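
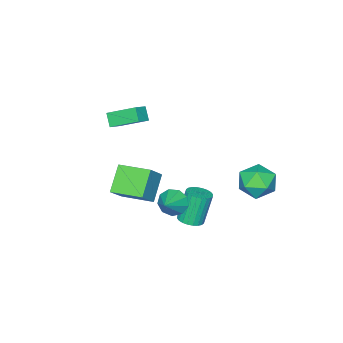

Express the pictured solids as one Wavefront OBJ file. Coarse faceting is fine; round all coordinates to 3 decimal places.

v -0.346 0.188 -4.794
v 0.187 -0.287 -4.6
v -0.441 -0.223 -2.713
v -0.974 0.252 -2.906
v 0.322 -0.034 -4.564
v -0.307 0.03 -2.677
v 0.354 0.252 -4.563
v -0.274 0.317 -2.676
v 0.28 0.529 -4.597
v -0.348 0.594 -2.71
v 0.111 0.754 -4.661
v -0.517 0.819 -2.774
v -0.128 0.893 -4.745
v -0.756 0.958 -2.858
v -0.4 0.924 -4.837
v -1.028 0.989 -2.95
v -0.663 0.844 -4.922
v -1.292 0.908 -3.035
v -0.879 0.663 -4.987
v -1.507 0.727 -3.1
v -1.013 0.41 -5.023
v -1.642 0.474 -3.136
v -1.046 0.123 -5.024
v -1.674 0.188 -3.137
v -0.972 -0.154 -4.99
v -1.6 -0.089 -3.103
v -0.803 -0.379 -4.926
v -1.431 -0.314 -3.039
v -0.564 -0.518 -4.842
v -1.192 -0.453 -2.955
v -0.292 -0.549 -4.75
v -0.92 -0.484 -2.863
v -0.028 -0.468 -4.665
v -0.657 -0.404 -2.778
v 0.989 -3.56 -4.105
v -0.226 -4.075 -2.852
v 0.42 -1.747 -3.912
v -0.795 -2.263 -2.658
v 2.095 -3.337 -2.942
v 0.88 -3.853 -1.688
v 1.526 -1.525 -2.748
v 0.311 -2.04 -1.495
v 0.371 -4.191 0.999
v 0.072 -4.709 1.697
v -0.243 -2.665 1.868
v -0.542 -3.184 2.567
v 1.222 -4.096 1.433
v 0.923 -4.615 2.132
v 0.608 -2.571 2.303
v 0.309 -3.089 3.001
v -4.755 1.934 -2.881
v -4.318 2.681 -2.067
v -2.982 1.279 -3.233
v -2.545 2.026 -2.419
v -3.216 1.106 -2.081
v -4.311 1.511 -1.863
v -2.989 2.449 -3.437
v -4.084 2.854 -3.219
v -3.226 3 -2.411
v -3.366 2.17 -1.573
v -3.934 1.79 -3.727
v -4.074 0.96 -2.889
v 2.882 1.86 -0.403
v 3.23 2.108 -1.114
v 4.038 2.32 0.323
v 2.922 2.53 -0.891
v 2.596 2.638 -0.44
v 2.403 2.382 0.029
v 2.435 1.882 0.296
v 2.676 1.372 0.236
v 3.013 1.09 -0.123
v 3.289 1.168 -0.613
v 3.375 1.57 -1.004
f 2 1 5
f 2 5 3
f 3 5 6
f 3 6 4
f 5 1 7
f 5 7 6
f 6 7 8
f 6 8 4
f 7 1 9
f 7 9 8
f 8 9 10
f 8 10 4
f 9 1 11
f 9 11 10
f 10 11 12
f 10 12 4
f 11 1 13
f 11 13 12
f 12 13 14
f 12 14 4
f 13 1 15
f 13 15 14
f 14 15 16
f 14 16 4
f 15 1 17
f 15 17 16
f 16 17 18
f 16 18 4
f 17 1 19
f 17 19 18
f 18 19 20
f 18 20 4
f 19 1 21
f 19 21 20
f 20 21 22
f 20 22 4
f 21 1 23
f 21 23 22
f 22 23 24
f 22 24 4
f 23 1 25
f 23 25 24
f 24 25 26
f 24 26 4
f 25 1 27
f 25 27 26
f 26 27 28
f 26 28 4
f 27 1 29
f 27 29 28
f 28 29 30
f 28 30 4
f 29 1 31
f 29 31 30
f 30 31 32
f 30 32 4
f 31 1 33
f 31 33 32
f 32 33 34
f 32 34 4
f 33 1 2
f 33 2 34
f 34 2 3
f 34 3 4
f 36 38 35
f 39 36 35
f 35 38 37
f 37 39 35
f 36 42 38
f 40 36 39
f 40 42 36
f 38 42 37
f 41 39 37
f 37 42 41
f 41 40 39
f 42 40 41
f 44 46 43
f 47 44 43
f 43 46 45
f 45 47 43
f 44 50 46
f 48 44 47
f 48 50 44
f 46 50 45
f 49 47 45
f 45 50 49
f 49 48 47
f 50 48 49
f 51 62 56
f 51 56 52
f 51 52 58
f 51 58 61
f 51 61 62
f 52 56 60
f 56 62 55
f 62 61 53
f 61 58 57
f 58 52 59
f 54 60 55
f 54 55 53
f 54 53 57
f 54 57 59
f 54 59 60
f 55 60 56
f 53 55 62
f 57 53 61
f 59 57 58
f 60 59 52
f 64 63 66
f 64 66 65
f 66 63 67
f 66 67 65
f 67 63 68
f 67 68 65
f 68 63 69
f 68 69 65
f 69 63 70
f 69 70 65
f 70 63 71
f 70 71 65
f 71 63 72
f 71 72 65
f 72 63 73
f 72 73 65
f 73 63 64
f 73 64 65



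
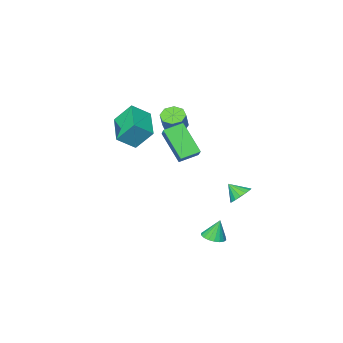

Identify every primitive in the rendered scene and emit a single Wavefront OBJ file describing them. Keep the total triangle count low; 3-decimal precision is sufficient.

v -3.481 2.738 -0.956
v -3.053 3.256 -0.669
v -3.139 2.062 -0.244
v -3.381 3.286 -0.484
v -3.736 3.169 -0.425
v -4.022 2.937 -0.509
v -4.163 2.651 -0.712
v -4.121 2.389 -0.981
v -3.908 2.22 -1.243
v -3.58 2.19 -1.429
v -3.225 2.307 -1.487
v -2.939 2.54 -1.404
v -2.798 2.825 -1.2
v -2.84 3.087 -0.932
v -2.693 -2.093 2.716
v -2.038 -2.122 2.419
v -1.532 -1.656 3.486
v -2.187 -1.627 3.784
v -2.29 -1.64 2.328
v -1.784 -1.174 3.396
v -2.778 -1.424 2.464
v -2.272 -0.958 3.532
v -3.216 -1.599 2.748
v -2.71 -1.134 3.816
v -3.348 -2.064 3.014
v -2.842 -1.598 4.081
v -3.096 -2.546 3.104
v -2.59 -2.08 4.172
v -2.608 -2.762 2.968
v -2.102 -2.296 4.036
v -2.17 -2.586 2.684
v -1.664 -2.121 3.752
v -1.461 0.118 3.776
v -0.81 1.183 4.644
v -1.578 1.491 2.178
v -0.927 2.556 3.046
v -0.433 -0.216 3.414
v 0.218 0.849 4.282
v -0.55 1.157 1.816
v 0.101 2.222 2.684
v -1.91 -5.009 1.591
v -2.561 -4.243 2.797
v -0.84 -3.227 1.038
v -1.491 -2.462 2.244
v -0.889 -5.378 2.376
v -1.54 -4.613 3.582
v 0.181 -3.597 1.823
v -0.47 -2.831 3.029
v -2.454 1.721 -4.236
v -1.846 2.071 -4.127
v -2.766 1.879 -3.004
v -2.047 2.302 -4.207
v -2.328 2.417 -4.293
v -2.634 2.395 -4.367
v -2.905 2.24 -4.416
v -3.086 1.981 -4.429
v -3.143 1.671 -4.403
v -3.063 1.371 -4.345
v -2.862 1.141 -4.264
v -2.581 1.025 -4.179
v -2.275 1.047 -4.104
v -2.004 1.203 -4.056
v -1.823 1.461 -4.043
v -1.766 1.771 -4.068
f 2 1 4
f 2 4 3
f 4 1 5
f 4 5 3
f 5 1 6
f 5 6 3
f 6 1 7
f 6 7 3
f 7 1 8
f 7 8 3
f 8 1 9
f 8 9 3
f 9 1 10
f 9 10 3
f 10 1 11
f 10 11 3
f 11 1 12
f 11 12 3
f 12 1 13
f 12 13 3
f 13 1 14
f 13 14 3
f 14 1 2
f 14 2 3
f 16 15 19
f 16 19 17
f 17 19 20
f 17 20 18
f 19 15 21
f 19 21 20
f 20 21 22
f 20 22 18
f 21 15 23
f 21 23 22
f 22 23 24
f 22 24 18
f 23 15 25
f 23 25 24
f 24 25 26
f 24 26 18
f 25 15 27
f 25 27 26
f 26 27 28
f 26 28 18
f 27 15 29
f 27 29 28
f 28 29 30
f 28 30 18
f 29 15 31
f 29 31 30
f 30 31 32
f 30 32 18
f 31 15 16
f 31 16 32
f 32 16 17
f 32 17 18
f 34 36 33
f 37 34 33
f 33 36 35
f 35 37 33
f 34 40 36
f 38 34 37
f 38 40 34
f 36 40 35
f 39 37 35
f 35 40 39
f 39 38 37
f 40 38 39
f 42 44 41
f 45 42 41
f 41 44 43
f 43 45 41
f 42 48 44
f 46 42 45
f 46 48 42
f 44 48 43
f 47 45 43
f 43 48 47
f 47 46 45
f 48 46 47
f 50 49 52
f 50 52 51
f 52 49 53
f 52 53 51
f 53 49 54
f 53 54 51
f 54 49 55
f 54 55 51
f 55 49 56
f 55 56 51
f 56 49 57
f 56 57 51
f 57 49 58
f 57 58 51
f 58 49 59
f 58 59 51
f 59 49 60
f 59 60 51
f 60 49 61
f 60 61 51
f 61 49 62
f 61 62 51
f 62 49 63
f 62 63 51
f 63 49 64
f 63 64 51
f 64 49 50
f 64 50 51



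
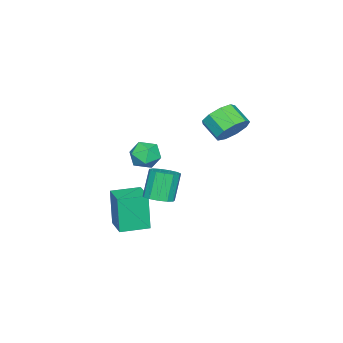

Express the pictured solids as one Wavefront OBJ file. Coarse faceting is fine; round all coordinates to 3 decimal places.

v -0.27 -2.424 -4.28
v -0.505 -2.664 -2.187
v 0.73 -1.413 -4.052
v 0.495 -1.653 -1.959
v 0.825 -3.507 -4.281
v 0.59 -3.747 -2.188
v 1.825 -2.496 -4.053
v 1.59 -2.736 -1.96
v -1.855 1.665 2.313
v -1.413 1.07 1.687
v -1.764 0.079 2.382
v -2.205 0.675 3.007
v -0.989 1.254 2.163
v -1.34 0.263 2.858
v -0.97 1.63 2.71
v -1.321 0.64 3.404
v -1.365 2.023 3.07
v -1.716 1.032 3.765
v -1.989 2.248 3.076
v -2.34 1.257 3.771
v -2.55 2.201 2.725
v -2.901 1.21 3.42
v -2.786 1.903 2.181
v -3.137 0.912 2.876
v -2.585 1.494 1.698
v -2.936 0.503 2.393
v -2.043 1.165 1.503
v -2.394 0.174 2.198
v 0.85 -0.884 -1.722
v 1.556 -0.976 -1.404
v 0.877 -1.007 0.099
v 0.17 -0.916 -0.218
v 1.486 -0.543 -1.427
v 0.807 -0.574 0.076
v 1.214 -0.218 -1.543
v 0.534 -0.249 -0.04
v 0.826 -0.105 -1.716
v 0.146 -0.136 -0.213
v 0.445 -0.239 -1.891
v -0.234 -0.27 -0.387
v 0.193 -0.578 -2.012
v -0.486 -0.61 -0.508
v 0.15 -1.014 -2.041
v -0.529 -1.046 -0.537
v 0.328 -1.409 -1.968
v -0.351 -1.441 -0.465
v 0.672 -1.638 -1.818
v -0.007 -1.669 -0.314
v 1.073 -1.627 -1.636
v 0.393 -1.658 -0.133
v 1.402 -1.38 -1.482
v 0.723 -1.412 0.021
v 0.666 -1.068 1.871
v 1.15 -0.572 1.341
v 1.25 -2.228 1.319
v 1.734 -1.732 0.789
v 1.891 -1.734 1.647
v 1.529 -1.016 1.988
v 0.871 -1.784 0.672
v 0.509 -1.066 1.013
v 1.276 -1.014 0.599
v 1.906 -0.983 1.202
v 0.494 -1.817 1.458
v 1.124 -1.786 2.061
f 2 4 1
f 5 2 1
f 1 4 3
f 3 5 1
f 2 8 4
f 6 2 5
f 6 8 2
f 4 8 3
f 7 5 3
f 3 8 7
f 7 6 5
f 8 6 7
f 10 9 13
f 10 13 11
f 11 13 14
f 11 14 12
f 13 9 15
f 13 15 14
f 14 15 16
f 14 16 12
f 15 9 17
f 15 17 16
f 16 17 18
f 16 18 12
f 17 9 19
f 17 19 18
f 18 19 20
f 18 20 12
f 19 9 21
f 19 21 20
f 20 21 22
f 20 22 12
f 21 9 23
f 21 23 22
f 22 23 24
f 22 24 12
f 23 9 25
f 23 25 24
f 24 25 26
f 24 26 12
f 25 9 27
f 25 27 26
f 26 27 28
f 26 28 12
f 27 9 10
f 27 10 28
f 28 10 11
f 28 11 12
f 30 29 33
f 30 33 31
f 31 33 34
f 31 34 32
f 33 29 35
f 33 35 34
f 34 35 36
f 34 36 32
f 35 29 37
f 35 37 36
f 36 37 38
f 36 38 32
f 37 29 39
f 37 39 38
f 38 39 40
f 38 40 32
f 39 29 41
f 39 41 40
f 40 41 42
f 40 42 32
f 41 29 43
f 41 43 42
f 42 43 44
f 42 44 32
f 43 29 45
f 43 45 44
f 44 45 46
f 44 46 32
f 45 29 47
f 45 47 46
f 46 47 48
f 46 48 32
f 47 29 49
f 47 49 48
f 48 49 50
f 48 50 32
f 49 29 51
f 49 51 50
f 50 51 52
f 50 52 32
f 51 29 30
f 51 30 52
f 52 30 31
f 52 31 32
f 53 64 58
f 53 58 54
f 53 54 60
f 53 60 63
f 53 63 64
f 54 58 62
f 58 64 57
f 64 63 55
f 63 60 59
f 60 54 61
f 56 62 57
f 56 57 55
f 56 55 59
f 56 59 61
f 56 61 62
f 57 62 58
f 55 57 64
f 59 55 63
f 61 59 60
f 62 61 54



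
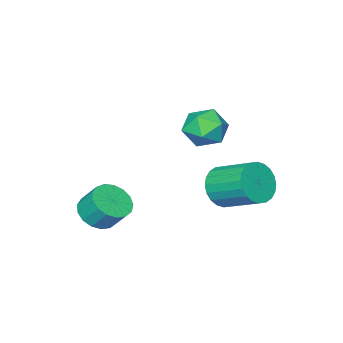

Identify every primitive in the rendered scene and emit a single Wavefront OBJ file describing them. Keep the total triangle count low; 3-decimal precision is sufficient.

v -0.613 -0.297 4.769
v -0.225 -0.773 3.928
v -2.015 0.073 3.912
v -1.627 -0.403 3.071
v -1.899 -0.961 3.907
v -1.032 -1.19 4.436
v -1.208 0.49 3.404
v -0.341 0.261 3.933
v -0.593 -0.287 3.085
v -1.02 -1.184 3.395
v -1.22 0.484 4.445
v -1.647 -0.413 4.755
v -2.447 -0.658 -0.195
v -1.686 -0.227 -0.777
v -1.972 1.508 0.133
v -2.733 1.078 0.715
v -2.015 -0.158 -1.011
v -2.301 1.577 -0.101
v -2.409 -0.165 -1.122
v -2.695 1.57 -0.212
v -2.809 -0.247 -1.091
v -3.096 1.488 -0.181
v -3.154 -0.392 -0.924
v -3.441 1.343 -0.014
v -3.392 -0.577 -0.646
v -3.678 1.158 0.264
v -3.485 -0.774 -0.299
v -3.771 0.961 0.611
v -3.421 -0.954 0.063
v -3.707 0.781 0.973
v -3.208 -1.088 0.387
v -3.494 0.647 1.297
v -2.879 -1.157 0.621
v -3.165 0.578 1.531
v -2.485 -1.15 0.732
v -2.771 0.585 1.642
v -2.084 -1.068 0.701
v -2.371 0.667 1.611
v -1.739 -0.923 0.534
v -2.026 0.812 1.444
v -1.502 -0.738 0.256
v -1.788 0.997 1.166
v -1.409 -0.541 -0.091
v -1.695 1.194 0.819
v -1.473 -0.361 -0.453
v -1.759 1.374 0.457
v 1.676 -3.733 -1.377
v 2.097 -3.02 -1.863
v 1.925 -2.255 -0.889
v 1.504 -2.967 -0.403
v 1.652 -2.98 -1.972
v 1.481 -2.215 -0.999
v 1.213 -3.113 -1.945
v 1.042 -2.347 -0.972
v 0.88 -3.387 -1.788
v 0.709 -2.622 -0.815
v 0.729 -3.741 -1.537
v 0.558 -2.976 -0.563
v 0.795 -4.093 -1.249
v 0.624 -3.327 -0.275
v 1.063 -4.362 -0.99
v 0.891 -3.597 -0.016
v 1.471 -4.487 -0.82
v 1.299 -3.722 0.154
v 1.926 -4.439 -0.777
v 1.754 -3.674 0.196
v 2.324 -4.23 -0.872
v 2.152 -3.464 0.102
v 2.573 -3.906 -1.082
v 2.401 -3.141 -0.109
v 2.617 -3.543 -1.36
v 2.445 -2.778 -0.387
v 2.445 -3.223 -1.642
v 2.273 -2.458 -0.669
f 1 12 6
f 1 6 2
f 1 2 8
f 1 8 11
f 1 11 12
f 2 6 10
f 6 12 5
f 12 11 3
f 11 8 7
f 8 2 9
f 4 10 5
f 4 5 3
f 4 3 7
f 4 7 9
f 4 9 10
f 5 10 6
f 3 5 12
f 7 3 11
f 9 7 8
f 10 9 2
f 14 13 17
f 14 17 15
f 15 17 18
f 15 18 16
f 17 13 19
f 17 19 18
f 18 19 20
f 18 20 16
f 19 13 21
f 19 21 20
f 20 21 22
f 20 22 16
f 21 13 23
f 21 23 22
f 22 23 24
f 22 24 16
f 23 13 25
f 23 25 24
f 24 25 26
f 24 26 16
f 25 13 27
f 25 27 26
f 26 27 28
f 26 28 16
f 27 13 29
f 27 29 28
f 28 29 30
f 28 30 16
f 29 13 31
f 29 31 30
f 30 31 32
f 30 32 16
f 31 13 33
f 31 33 32
f 32 33 34
f 32 34 16
f 33 13 35
f 33 35 34
f 34 35 36
f 34 36 16
f 35 13 37
f 35 37 36
f 36 37 38
f 36 38 16
f 37 13 39
f 37 39 38
f 38 39 40
f 38 40 16
f 39 13 41
f 39 41 40
f 40 41 42
f 40 42 16
f 41 13 43
f 41 43 42
f 42 43 44
f 42 44 16
f 43 13 45
f 43 45 44
f 44 45 46
f 44 46 16
f 45 13 14
f 45 14 46
f 46 14 15
f 46 15 16
f 48 47 51
f 48 51 49
f 49 51 52
f 49 52 50
f 51 47 53
f 51 53 52
f 52 53 54
f 52 54 50
f 53 47 55
f 53 55 54
f 54 55 56
f 54 56 50
f 55 47 57
f 55 57 56
f 56 57 58
f 56 58 50
f 57 47 59
f 57 59 58
f 58 59 60
f 58 60 50
f 59 47 61
f 59 61 60
f 60 61 62
f 60 62 50
f 61 47 63
f 61 63 62
f 62 63 64
f 62 64 50
f 63 47 65
f 63 65 64
f 64 65 66
f 64 66 50
f 65 47 67
f 65 67 66
f 66 67 68
f 66 68 50
f 67 47 69
f 67 69 68
f 68 69 70
f 68 70 50
f 69 47 71
f 69 71 70
f 70 71 72
f 70 72 50
f 71 47 73
f 71 73 72
f 72 73 74
f 72 74 50
f 73 47 48
f 73 48 74
f 74 48 49
f 74 49 50



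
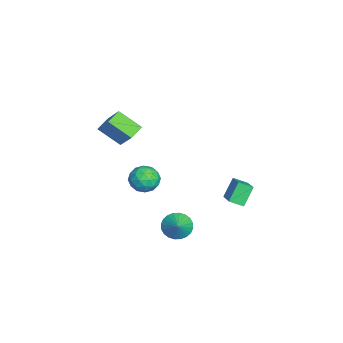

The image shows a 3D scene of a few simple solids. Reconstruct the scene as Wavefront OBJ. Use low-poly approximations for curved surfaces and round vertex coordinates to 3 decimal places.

v -2.593 -2.115 -2.262
v -1.88 -1.79 -1.831
v -2.54 -3.31 -1.449
v -1.827 -2.985 -1.018
v -2.629 -2.608 -0.903
v -2.662 -1.869 -1.405
v -1.758 -3.231 -1.875
v -1.791 -2.492 -2.377
v -1.364 -2.48 -1.592
v -1.903 -2.095 -0.991
v -2.517 -3.005 -2.289
v -3.056 -2.62 -1.688
v -2.241 -1.847 -2.117
v -2.179 -3.253 -1.163
v -2.65 -3.031 -1.095
v -2.231 -2.84 -0.841
v -2.701 -1.894 -1.867
v -2.282 -1.703 -1.614
v -2.722 -2.184 -1.068
v -2.138 -3.397 -1.666
v -1.719 -3.206 -1.413
v -2.189 -2.26 -2.439
v -1.77 -2.069 -2.185
v -1.698 -2.916 -2.212
v -1.519 -2.062 -1.724
v -1.488 -2.765 -1.246
v -1.447 -2.909 -1.75
v -1.467 -2.475 -2.045
v -1.835 -1.836 -1.371
v -1.804 -2.539 -0.893
v -2.276 -2.317 -0.825
v -2.295 -1.883 -1.12
v -1.532 -2.242 -1.23
v -2.616 -2.561 -2.387
v -2.585 -3.264 -1.909
v -2.125 -3.217 -2.16
v -2.144 -2.783 -2.455
v -2.932 -2.335 -2.034
v -2.901 -3.038 -1.556
v -2.953 -2.625 -1.235
v -2.973 -2.191 -1.53
v -2.888 -2.858 -2.05
v -1.301 -3.69 1.599
v -1.679 -4.865 2.504
v -1.994 -3.207 1.936
v -2.373 -4.381 2.841
v -0.247 -3.059 2.859
v -0.626 -4.233 3.764
v -0.941 -2.575 3.196
v -1.319 -3.75 4.101
v -4.402 2.798 -3.395
v -4.449 2.018 -3.061
v -2.66 3.086 -2.477
v -2.707 2.306 -2.143
v -3.773 2.314 -4.437
v -3.82 1.534 -4.103
v -2.031 2.602 -3.519
v -2.078 1.822 -3.185
v 0.526 -0.768 -3.22
v 0.981 -1.175 -3.768
v 1.414 -0.692 -2.54
v 1.027 -0.872 -3.861
v 0.996 -0.554 -3.857
v 0.894 -0.268 -3.756
v 0.735 -0.058 -3.573
v 0.545 0.043 -3.336
v 0.353 0.021 -3.082
v 0.186 -0.121 -2.848
v 0.072 -0.362 -2.672
v 0.026 -0.665 -2.578
v 0.057 -0.983 -2.583
v 0.159 -1.269 -2.684
v 0.317 -1.478 -2.867
v 0.507 -1.58 -3.103
v 0.7 -1.558 -3.358
v 0.867 -1.415 -3.591
f 1 38 17
f 38 12 41
f 17 41 6
f 38 41 17
f 1 17 13
f 17 6 18
f 13 18 2
f 17 18 13
f 1 13 22
f 13 2 23
f 22 23 8
f 13 23 22
f 1 22 34
f 22 8 37
f 34 37 11
f 22 37 34
f 1 34 38
f 34 11 42
f 38 42 12
f 34 42 38
f 2 18 29
f 18 6 32
f 29 32 10
f 18 32 29
f 6 41 19
f 41 12 40
f 19 40 5
f 41 40 19
f 12 42 39
f 42 11 35
f 39 35 3
f 42 35 39
f 11 37 36
f 37 8 24
f 36 24 7
f 37 24 36
f 8 23 28
f 23 2 25
f 28 25 9
f 23 25 28
f 4 30 16
f 30 10 31
f 16 31 5
f 30 31 16
f 4 16 14
f 16 5 15
f 14 15 3
f 16 15 14
f 4 14 21
f 14 3 20
f 21 20 7
f 14 20 21
f 4 21 26
f 21 7 27
f 26 27 9
f 21 27 26
f 4 26 30
f 26 9 33
f 30 33 10
f 26 33 30
f 5 31 19
f 31 10 32
f 19 32 6
f 31 32 19
f 3 15 39
f 15 5 40
f 39 40 12
f 15 40 39
f 7 20 36
f 20 3 35
f 36 35 11
f 20 35 36
f 9 27 28
f 27 7 24
f 28 24 8
f 27 24 28
f 10 33 29
f 33 9 25
f 29 25 2
f 33 25 29
f 44 46 43
f 47 44 43
f 43 46 45
f 45 47 43
f 44 50 46
f 48 44 47
f 48 50 44
f 46 50 45
f 49 47 45
f 45 50 49
f 49 48 47
f 50 48 49
f 52 54 51
f 55 52 51
f 51 54 53
f 53 55 51
f 52 58 54
f 56 52 55
f 56 58 52
f 54 58 53
f 57 55 53
f 53 58 57
f 57 56 55
f 58 56 57
f 60 59 62
f 60 62 61
f 62 59 63
f 62 63 61
f 63 59 64
f 63 64 61
f 64 59 65
f 64 65 61
f 65 59 66
f 65 66 61
f 66 59 67
f 66 67 61
f 67 59 68
f 67 68 61
f 68 59 69
f 68 69 61
f 69 59 70
f 69 70 61
f 70 59 71
f 70 71 61
f 71 59 72
f 71 72 61
f 72 59 73
f 72 73 61
f 73 59 74
f 73 74 61
f 74 59 75
f 74 75 61
f 75 59 76
f 75 76 61
f 76 59 60
f 76 60 61



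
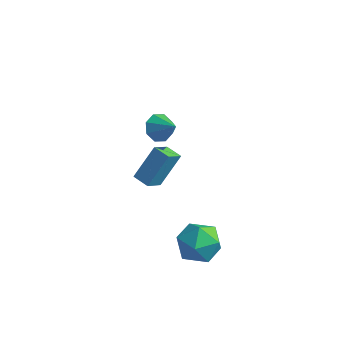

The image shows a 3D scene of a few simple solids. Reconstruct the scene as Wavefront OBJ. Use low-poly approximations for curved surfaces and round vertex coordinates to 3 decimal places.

v 1.059 -3.298 2.866
v 1.401 -2.319 4.263
v 1.055 -2.413 2.247
v 1.396 -1.434 3.644
v 1.844 -3.386 2.736
v 2.185 -2.407 4.133
v 1.839 -2.501 2.117
v 2.181 -1.522 3.514
v 2.307 -1.076 -1.424
v 2.734 -0.69 -2.391
v 3.546 -2.41 -1.409
v 3.973 -2.024 -2.376
v 4.093 -1.427 -1.43
v 3.327 -0.603 -1.439
v 2.953 -2.497 -2.361
v 2.187 -1.673 -2.37
v 3.133 -1.569 -2.97
v 3.838 -0.907 -2.395
v 2.442 -2.193 -1.405
v 3.147 -1.531 -0.83
v -2.311 3.03 -0.242
v -1.891 3.486 -0.732
v -1.269 2.87 0.502
v -2.157 3.803 -0.291
v -2.513 3.667 0.178
v -2.751 3.158 0.401
v -2.731 2.574 0.247
v -2.464 2.257 -0.194
v -2.108 2.393 -0.663
v -1.87 2.902 -0.886
f 2 4 1
f 5 2 1
f 1 4 3
f 3 5 1
f 2 8 4
f 6 2 5
f 6 8 2
f 4 8 3
f 7 5 3
f 3 8 7
f 7 6 5
f 8 6 7
f 9 20 14
f 9 14 10
f 9 10 16
f 9 16 19
f 9 19 20
f 10 14 18
f 14 20 13
f 20 19 11
f 19 16 15
f 16 10 17
f 12 18 13
f 12 13 11
f 12 11 15
f 12 15 17
f 12 17 18
f 13 18 14
f 11 13 20
f 15 11 19
f 17 15 16
f 18 17 10
f 22 21 24
f 22 24 23
f 24 21 25
f 24 25 23
f 25 21 26
f 25 26 23
f 26 21 27
f 26 27 23
f 27 21 28
f 27 28 23
f 28 21 29
f 28 29 23
f 29 21 30
f 29 30 23
f 30 21 22
f 30 22 23



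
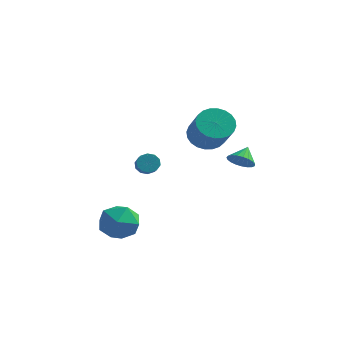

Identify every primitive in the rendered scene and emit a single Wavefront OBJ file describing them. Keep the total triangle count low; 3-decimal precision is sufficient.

v 1.272 0.354 1.441
v 2.138 0.901 1.209
v 3.194 -0.188 2.587
v 2.328 -0.734 2.819
v 1.978 1.128 1.51
v 3.035 0.039 2.889
v 1.711 1.237 1.801
v 2.768 0.148 3.179
v 1.377 1.212 2.037
v 2.434 0.123 3.416
v 1.027 1.056 2.182
v 2.084 -0.032 3.561
v 0.715 0.794 2.215
v 1.771 -0.295 3.593
v 0.487 0.464 2.129
v 1.543 -0.624 3.508
v 0.378 0.118 1.939
v 1.435 -0.971 3.318
v 0.406 -0.192 1.673
v 1.462 -1.281 3.051
v 0.565 -0.419 1.371
v 1.622 -1.508 2.75
v 0.832 -0.528 1.081
v 1.889 -1.617 2.459
v 1.166 -0.503 0.844
v 2.223 -1.592 2.223
v 1.516 -0.348 0.699
v 2.573 -1.436 2.078
v 1.829 -0.085 0.667
v 2.885 -1.174 2.045
v 2.057 0.244 0.752
v 3.113 -0.844 2.131
v 2.165 0.591 0.942
v 3.222 -0.498 2.321
v -1.035 -3.109 -4.748
v -0.52 -3.636 -3.737
v -2.88 -3.484 -4.003
v -2.365 -4.011 -2.992
v -2.265 -2.777 -3.174
v -1.125 -2.545 -3.635
v -2.275 -4.575 -4.105
v -1.135 -4.343 -4.566
v -1.286 -4.542 -3.34
v -1.28 -3.43 -2.764
v -2.12 -3.69 -4.976
v -2.114 -2.578 -4.4
v -2.503 0.919 -1.67
v -1.949 1.2 -1.825
v -1.444 0.482 -1.326
v -1.997 0.201 -1.17
v -2.071 1.353 -1.482
v -1.566 0.635 -0.983
v -2.358 1.34 -1.21
v -1.853 0.622 -0.711
v -2.7 1.166 -1.114
v -2.195 0.448 -0.614
v -2.967 0.898 -1.23
v -2.462 0.18 -0.73
v -3.056 0.638 -1.514
v -2.551 -0.08 -1.015
v -2.934 0.485 -1.857
v -2.429 -0.233 -1.358
v -2.647 0.498 -2.129
v -2.142 -0.22 -1.63
v -2.305 0.672 -2.226
v -1.8 -0.046 -1.726
v -2.038 0.94 -2.11
v -1.533 0.222 -1.61
v 2.338 2.261 -0.991
v 2.937 1.929 -0.598
v 2.342 3.119 -0.269
v 3.095 2.114 -0.819
v 3.122 2.324 -1.07
v 3.013 2.524 -1.306
v 2.787 2.679 -1.489
v 2.484 2.761 -1.585
v 2.156 2.757 -1.578
v 1.859 2.667 -1.47
v 1.645 2.507 -1.279
v 1.551 2.305 -1.038
v 1.593 2.095 -0.789
v 1.764 1.914 -0.574
v 2.034 1.793 -0.432
v 2.357 1.753 -0.386
v 2.676 1.801 -0.445
f 2 1 5
f 2 5 3
f 3 5 6
f 3 6 4
f 5 1 7
f 5 7 6
f 6 7 8
f 6 8 4
f 7 1 9
f 7 9 8
f 8 9 10
f 8 10 4
f 9 1 11
f 9 11 10
f 10 11 12
f 10 12 4
f 11 1 13
f 11 13 12
f 12 13 14
f 12 14 4
f 13 1 15
f 13 15 14
f 14 15 16
f 14 16 4
f 15 1 17
f 15 17 16
f 16 17 18
f 16 18 4
f 17 1 19
f 17 19 18
f 18 19 20
f 18 20 4
f 19 1 21
f 19 21 20
f 20 21 22
f 20 22 4
f 21 1 23
f 21 23 22
f 22 23 24
f 22 24 4
f 23 1 25
f 23 25 24
f 24 25 26
f 24 26 4
f 25 1 27
f 25 27 26
f 26 27 28
f 26 28 4
f 27 1 29
f 27 29 28
f 28 29 30
f 28 30 4
f 29 1 31
f 29 31 30
f 30 31 32
f 30 32 4
f 31 1 33
f 31 33 32
f 32 33 34
f 32 34 4
f 33 1 2
f 33 2 34
f 34 2 3
f 34 3 4
f 35 46 40
f 35 40 36
f 35 36 42
f 35 42 45
f 35 45 46
f 36 40 44
f 40 46 39
f 46 45 37
f 45 42 41
f 42 36 43
f 38 44 39
f 38 39 37
f 38 37 41
f 38 41 43
f 38 43 44
f 39 44 40
f 37 39 46
f 41 37 45
f 43 41 42
f 44 43 36
f 48 47 51
f 48 51 49
f 49 51 52
f 49 52 50
f 51 47 53
f 51 53 52
f 52 53 54
f 52 54 50
f 53 47 55
f 53 55 54
f 54 55 56
f 54 56 50
f 55 47 57
f 55 57 56
f 56 57 58
f 56 58 50
f 57 47 59
f 57 59 58
f 58 59 60
f 58 60 50
f 59 47 61
f 59 61 60
f 60 61 62
f 60 62 50
f 61 47 63
f 61 63 62
f 62 63 64
f 62 64 50
f 63 47 65
f 63 65 64
f 64 65 66
f 64 66 50
f 65 47 67
f 65 67 66
f 66 67 68
f 66 68 50
f 67 47 48
f 67 48 68
f 68 48 49
f 68 49 50
f 70 69 72
f 70 72 71
f 72 69 73
f 72 73 71
f 73 69 74
f 73 74 71
f 74 69 75
f 74 75 71
f 75 69 76
f 75 76 71
f 76 69 77
f 76 77 71
f 77 69 78
f 77 78 71
f 78 69 79
f 78 79 71
f 79 69 80
f 79 80 71
f 80 69 81
f 80 81 71
f 81 69 82
f 81 82 71
f 82 69 83
f 82 83 71
f 83 69 84
f 83 84 71
f 84 69 85
f 84 85 71
f 85 69 70
f 85 70 71



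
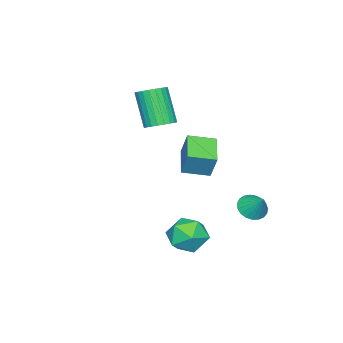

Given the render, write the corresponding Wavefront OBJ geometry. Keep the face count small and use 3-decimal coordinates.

v 0.97 1.043 1.352
v 1.19 1.513 2.565
v 0.21 2.077 1.089
v 0.43 2.547 2.302
v 2.23 1.833 0.818
v 2.45 2.303 2.031
v 1.47 2.867 0.555
v 1.69 3.337 1.768
v -2.082 2.994 -3.124
v -1.786 3.479 -3.643
v -1.718 3.766 -2.196
v -2.087 3.587 -3.615
v -2.386 3.592 -3.502
v -2.633 3.493 -3.323
v -2.784 3.309 -3.11
v -2.814 3.07 -2.899
v -2.718 2.817 -2.727
v -2.511 2.596 -2.624
v -2.23 2.443 -2.607
v -1.924 2.386 -2.679
v -1.645 2.433 -2.828
v -1.441 2.578 -3.029
v -1.348 2.795 -3.245
v -1.382 3.046 -3.441
v -1.537 3.288 -3.582
v -2.494 -2.225 0.652
v -1.823 -1.94 0.982
v -2.375 -2.811 2.858
v -3.046 -3.095 2.528
v -2.02 -1.704 1.033
v -2.573 -2.575 2.909
v -2.29 -1.548 1.027
v -2.843 -2.418 2.902
v -2.591 -1.494 0.963
v -3.144 -2.364 2.838
v -2.877 -1.552 0.852
v -3.43 -2.422 2.727
v -3.105 -1.712 0.71
v -3.657 -2.582 2.586
v -3.239 -1.95 0.56
v -3.792 -2.82 2.435
v -3.26 -2.23 0.424
v -3.813 -3.1 2.299
v -3.165 -2.509 0.322
v -3.717 -3.38 2.198
v -2.967 -2.745 0.271
v -3.52 -3.616 2.147
v -2.697 -2.902 0.278
v -3.25 -3.772 2.153
v -2.396 -2.956 0.342
v -2.949 -3.826 2.217
v -2.11 -2.898 0.453
v -2.663 -3.768 2.328
v -1.883 -2.738 0.594
v -2.435 -3.608 2.47
v -1.748 -2.5 0.745
v -2.301 -3.37 2.62
v -1.727 -2.22 0.881
v -2.28 -3.09 2.756
v 1.878 3.116 -3.087
v 2.838 2.783 -2.743
v 1.442 1.477 -3.457
v 2.402 1.144 -3.113
v 1.685 1.528 -2.413
v 1.955 2.541 -2.185
v 2.325 1.719 -4.015
v 2.595 2.732 -3.787
v 3.114 1.92 -3.317
v 2.719 1.801 -2.327
v 1.561 2.459 -3.873
v 1.166 2.34 -2.883
f 2 4 1
f 5 2 1
f 1 4 3
f 3 5 1
f 2 8 4
f 6 2 5
f 6 8 2
f 4 8 3
f 7 5 3
f 3 8 7
f 7 6 5
f 8 6 7
f 10 9 12
f 10 12 11
f 12 9 13
f 12 13 11
f 13 9 14
f 13 14 11
f 14 9 15
f 14 15 11
f 15 9 16
f 15 16 11
f 16 9 17
f 16 17 11
f 17 9 18
f 17 18 11
f 18 9 19
f 18 19 11
f 19 9 20
f 19 20 11
f 20 9 21
f 20 21 11
f 21 9 22
f 21 22 11
f 22 9 23
f 22 23 11
f 23 9 24
f 23 24 11
f 24 9 25
f 24 25 11
f 25 9 10
f 25 10 11
f 27 26 30
f 27 30 28
f 28 30 31
f 28 31 29
f 30 26 32
f 30 32 31
f 31 32 33
f 31 33 29
f 32 26 34
f 32 34 33
f 33 34 35
f 33 35 29
f 34 26 36
f 34 36 35
f 35 36 37
f 35 37 29
f 36 26 38
f 36 38 37
f 37 38 39
f 37 39 29
f 38 26 40
f 38 40 39
f 39 40 41
f 39 41 29
f 40 26 42
f 40 42 41
f 41 42 43
f 41 43 29
f 42 26 44
f 42 44 43
f 43 44 45
f 43 45 29
f 44 26 46
f 44 46 45
f 45 46 47
f 45 47 29
f 46 26 48
f 46 48 47
f 47 48 49
f 47 49 29
f 48 26 50
f 48 50 49
f 49 50 51
f 49 51 29
f 50 26 52
f 50 52 51
f 51 52 53
f 51 53 29
f 52 26 54
f 52 54 53
f 53 54 55
f 53 55 29
f 54 26 56
f 54 56 55
f 55 56 57
f 55 57 29
f 56 26 58
f 56 58 57
f 57 58 59
f 57 59 29
f 58 26 27
f 58 27 59
f 59 27 28
f 59 28 29
f 60 71 65
f 60 65 61
f 60 61 67
f 60 67 70
f 60 70 71
f 61 65 69
f 65 71 64
f 71 70 62
f 70 67 66
f 67 61 68
f 63 69 64
f 63 64 62
f 63 62 66
f 63 66 68
f 63 68 69
f 64 69 65
f 62 64 71
f 66 62 70
f 68 66 67
f 69 68 61



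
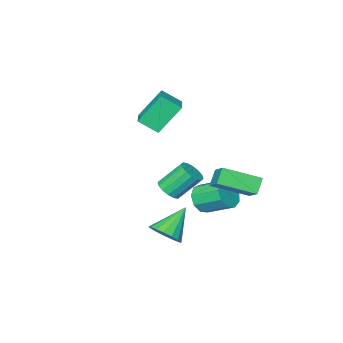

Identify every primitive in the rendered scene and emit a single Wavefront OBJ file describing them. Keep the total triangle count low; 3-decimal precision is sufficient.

v -3.135 -3.398 1.114
v -4.327 -2.975 2.728
v -2.068 -2.055 1.551
v -3.26 -1.633 3.165
v -2.42 -4.207 1.855
v -3.612 -3.785 3.469
v -1.353 -2.865 2.292
v -2.545 -2.442 3.906
v 0.69 2.063 -3.003
v 1.188 2.599 -2.397
v -0.75 1.877 -1.657
v 0.935 2.899 -2.626
v 0.626 3.009 -2.941
v 0.332 2.901 -3.271
v 0.119 2.601 -3.539
v 0.038 2.179 -3.684
v 0.106 1.729 -3.674
v 0.307 1.356 -3.51
v 0.596 1.145 -3.23
v 0.907 1.144 -2.898
v 1.168 1.354 -2.59
v 1.319 1.726 -2.377
v 1.326 2.175 -2.307
v -3.847 3.075 -1.393
v -4.453 2.764 -0.621
v -3.37 4.224 -0.556
v -3.976 3.913 0.217
v -2.264 1.867 -0.637
v -2.87 1.556 0.136
v -1.787 3.016 0.201
v -2.393 2.705 0.973
v 0.95 2.699 0.613
v 1.421 3.24 0.673
v 0.502 3.902 1.927
v 0.03 3.361 1.867
v 1.169 3.358 0.425
v 0.25 4.021 1.679
v 0.858 3.3 0.228
v -0.061 3.963 1.482
v 0.572 3.081 0.134
v -0.348 3.744 1.388
v 0.387 2.759 0.168
v -0.533 3.422 1.422
v 0.352 2.421 0.322
v -0.567 3.084 1.576
v 0.478 2.158 0.553
v -0.441 2.82 1.807
v 0.73 2.039 0.801
v -0.189 2.702 2.055
v 1.041 2.097 0.998
v 0.122 2.76 2.252
v 1.328 2.316 1.092
v 0.408 2.979 2.346
v 1.513 2.638 1.058
v 0.593 3.301 2.312
v 1.547 2.976 0.904
v 0.628 3.639 2.158
v -3.261 0.044 -2.822
v -2.515 0.075 -2.284
v -3.153 1.468 -1.48
v -3.899 1.436 -2.018
v -2.421 0.418 -2.804
v -3.059 1.811 -2
v -2.72 0.586 -3.331
v -3.358 1.978 -2.527
v -3.272 0.5 -3.621
v -3.91 1.893 -2.817
v -3.819 0.201 -3.536
v -4.457 1.593 -2.732
v -4.105 -0.172 -3.118
v -4.743 1.22 -2.314
v -3.996 -0.444 -2.561
v -4.634 0.949 -1.757
v -3.543 -0.488 -2.126
v -4.181 0.905 -1.322
v -2.958 -0.283 -2.017
v -3.596 1.11 -1.213
f 2 4 1
f 5 2 1
f 1 4 3
f 3 5 1
f 2 8 4
f 6 2 5
f 6 8 2
f 4 8 3
f 7 5 3
f 3 8 7
f 7 6 5
f 8 6 7
f 10 9 12
f 10 12 11
f 12 9 13
f 12 13 11
f 13 9 14
f 13 14 11
f 14 9 15
f 14 15 11
f 15 9 16
f 15 16 11
f 16 9 17
f 16 17 11
f 17 9 18
f 17 18 11
f 18 9 19
f 18 19 11
f 19 9 20
f 19 20 11
f 20 9 21
f 20 21 11
f 21 9 22
f 21 22 11
f 22 9 23
f 22 23 11
f 23 9 10
f 23 10 11
f 25 27 24
f 28 25 24
f 24 27 26
f 26 28 24
f 25 31 27
f 29 25 28
f 29 31 25
f 27 31 26
f 30 28 26
f 26 31 30
f 30 29 28
f 31 29 30
f 33 32 36
f 33 36 34
f 34 36 37
f 34 37 35
f 36 32 38
f 36 38 37
f 37 38 39
f 37 39 35
f 38 32 40
f 38 40 39
f 39 40 41
f 39 41 35
f 40 32 42
f 40 42 41
f 41 42 43
f 41 43 35
f 42 32 44
f 42 44 43
f 43 44 45
f 43 45 35
f 44 32 46
f 44 46 45
f 45 46 47
f 45 47 35
f 46 32 48
f 46 48 47
f 47 48 49
f 47 49 35
f 48 32 50
f 48 50 49
f 49 50 51
f 49 51 35
f 50 32 52
f 50 52 51
f 51 52 53
f 51 53 35
f 52 32 54
f 52 54 53
f 53 54 55
f 53 55 35
f 54 32 56
f 54 56 55
f 55 56 57
f 55 57 35
f 56 32 33
f 56 33 57
f 57 33 34
f 57 34 35
f 59 58 62
f 59 62 60
f 60 62 63
f 60 63 61
f 62 58 64
f 62 64 63
f 63 64 65
f 63 65 61
f 64 58 66
f 64 66 65
f 65 66 67
f 65 67 61
f 66 58 68
f 66 68 67
f 67 68 69
f 67 69 61
f 68 58 70
f 68 70 69
f 69 70 71
f 69 71 61
f 70 58 72
f 70 72 71
f 71 72 73
f 71 73 61
f 72 58 74
f 72 74 73
f 73 74 75
f 73 75 61
f 74 58 76
f 74 76 75
f 75 76 77
f 75 77 61
f 76 58 59
f 76 59 77
f 77 59 60
f 77 60 61



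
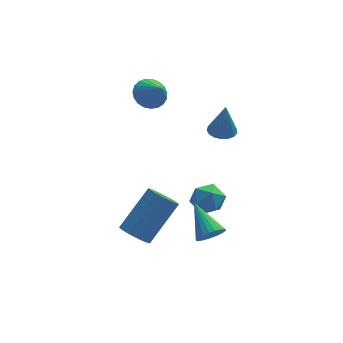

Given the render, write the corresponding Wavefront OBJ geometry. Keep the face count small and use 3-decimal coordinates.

v -0.287 -3.428 -2.296
v 0.205 -3.293 -2.804
v 1.499 -2.396 -1.311
v 1.007 -2.532 -0.804
v 0.025 -3.028 -2.807
v 1.319 -2.131 -1.314
v -0.217 -2.843 -2.709
v 1.077 -1.946 -1.216
v -0.473 -2.773 -2.529
v 0.821 -1.876 -1.036
v -0.692 -2.833 -2.303
v 0.602 -1.936 -0.81
v -0.831 -3.011 -2.076
v 0.464 -2.114 -0.583
v -0.862 -3.272 -1.892
v 0.432 -2.375 -0.399
v -0.779 -3.564 -1.789
v 0.515 -2.667 -0.296
v -0.599 -3.829 -1.786
v 0.695 -2.932 -0.293
v -0.357 -4.014 -1.884
v 0.937 -3.117 -0.391
v -0.101 -4.084 -2.064
v 1.193 -3.187 -0.571
v 0.118 -4.024 -2.29
v 1.412 -3.127 -0.797
v 0.256 -3.846 -2.517
v 1.551 -2.949 -1.024
v 0.288 -3.585 -2.701
v 1.582 -2.688 -1.208
v 1.073 1.522 2.383
v 1.755 1.451 2.032
v 1.427 0.798 3.217
v 1.806 1.7 2.227
v 1.73 1.918 2.449
v 1.541 2.068 2.659
v 1.271 2.124 2.822
v 0.967 2.075 2.909
v 0.681 1.931 2.905
v 0.463 1.716 2.81
v 0.35 1.468 2.642
v 0.363 1.229 2.429
v 0.498 1.041 2.208
v 0.733 0.936 2.018
v 1.027 0.933 1.89
v 1.329 1.031 1.848
v 1.586 1.215 1.898
v 2.633 -4.17 -2.049
v 3.255 -4.077 -1.883
v 2.187 -2.81 -1.131
v 3.235 -3.931 -2.11
v 3.11 -3.826 -2.326
v 2.904 -3.781 -2.494
v 2.65 -3.803 -2.585
v 2.393 -3.888 -2.583
v 2.178 -4.022 -2.489
v 2.042 -4.182 -2.319
v 2.008 -4.339 -2.102
v 2.082 -4.468 -1.876
v 2.251 -4.544 -1.679
v 2.487 -4.556 -1.547
v 2.747 -4.502 -1.501
v 2.988 -4.389 -1.55
v 3.168 -4.239 -1.685
v 3.683 -0.634 1.414
v 4.185 -0.27 1.404
v 3.797 -0.746 2.946
v 3.96 -0.079 1.434
v 3.671 -0.016 1.46
v 3.385 -0.094 1.476
v 3.168 -0.296 1.477
v 3.068 -0.575 1.464
v 3.11 -0.868 1.439
v 3.283 -1.107 1.409
v 3.548 -1.238 1.38
v 3.844 -1.231 1.359
v 4.103 -1.086 1.35
v 4.266 -0.839 1.356
v 4.296 -0.544 1.375
v 3.422 -0.256 -2.259
v 3.857 -0.839 -2.639
v 2.383 -0.521 -3.041
v 2.818 -1.104 -3.421
v 2.583 -1.21 -2.642
v 3.225 -1.045 -2.159
v 3.015 -0.315 -3.521
v 3.657 -0.15 -3.038
v 3.605 -0.875 -3.419
v 3.338 -1.428 -2.875
v 2.902 0.068 -2.805
v 2.635 -0.485 -2.261
f 2 1 5
f 2 5 3
f 3 5 6
f 3 6 4
f 5 1 7
f 5 7 6
f 6 7 8
f 6 8 4
f 7 1 9
f 7 9 8
f 8 9 10
f 8 10 4
f 9 1 11
f 9 11 10
f 10 11 12
f 10 12 4
f 11 1 13
f 11 13 12
f 12 13 14
f 12 14 4
f 13 1 15
f 13 15 14
f 14 15 16
f 14 16 4
f 15 1 17
f 15 17 16
f 16 17 18
f 16 18 4
f 17 1 19
f 17 19 18
f 18 19 20
f 18 20 4
f 19 1 21
f 19 21 20
f 20 21 22
f 20 22 4
f 21 1 23
f 21 23 22
f 22 23 24
f 22 24 4
f 23 1 25
f 23 25 24
f 24 25 26
f 24 26 4
f 25 1 27
f 25 27 26
f 26 27 28
f 26 28 4
f 27 1 29
f 27 29 28
f 28 29 30
f 28 30 4
f 29 1 2
f 29 2 30
f 30 2 3
f 30 3 4
f 32 31 34
f 32 34 33
f 34 31 35
f 34 35 33
f 35 31 36
f 35 36 33
f 36 31 37
f 36 37 33
f 37 31 38
f 37 38 33
f 38 31 39
f 38 39 33
f 39 31 40
f 39 40 33
f 40 31 41
f 40 41 33
f 41 31 42
f 41 42 33
f 42 31 43
f 42 43 33
f 43 31 44
f 43 44 33
f 44 31 45
f 44 45 33
f 45 31 46
f 45 46 33
f 46 31 47
f 46 47 33
f 47 31 32
f 47 32 33
f 49 48 51
f 49 51 50
f 51 48 52
f 51 52 50
f 52 48 53
f 52 53 50
f 53 48 54
f 53 54 50
f 54 48 55
f 54 55 50
f 55 48 56
f 55 56 50
f 56 48 57
f 56 57 50
f 57 48 58
f 57 58 50
f 58 48 59
f 58 59 50
f 59 48 60
f 59 60 50
f 60 48 61
f 60 61 50
f 61 48 62
f 61 62 50
f 62 48 63
f 62 63 50
f 63 48 64
f 63 64 50
f 64 48 49
f 64 49 50
f 66 65 68
f 66 68 67
f 68 65 69
f 68 69 67
f 69 65 70
f 69 70 67
f 70 65 71
f 70 71 67
f 71 65 72
f 71 72 67
f 72 65 73
f 72 73 67
f 73 65 74
f 73 74 67
f 74 65 75
f 74 75 67
f 75 65 76
f 75 76 67
f 76 65 77
f 76 77 67
f 77 65 78
f 77 78 67
f 78 65 79
f 78 79 67
f 79 65 66
f 79 66 67
f 80 91 85
f 80 85 81
f 80 81 87
f 80 87 90
f 80 90 91
f 81 85 89
f 85 91 84
f 91 90 82
f 90 87 86
f 87 81 88
f 83 89 84
f 83 84 82
f 83 82 86
f 83 86 88
f 83 88 89
f 84 89 85
f 82 84 91
f 86 82 90
f 88 86 87
f 89 88 81



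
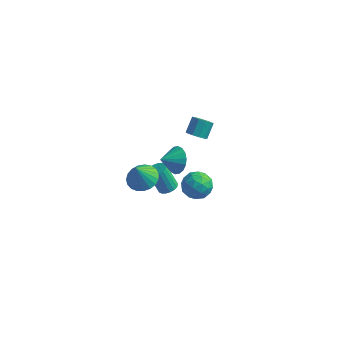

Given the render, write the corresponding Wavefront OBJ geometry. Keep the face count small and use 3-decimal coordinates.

v 1.679 3.406 -0.258
v 1.978 3.041 0.096
v 2.04 3.77 0.793
v 1.741 4.134 0.438
v 2.219 3.219 -0.111
v 2.281 3.948 0.585
v 2.254 3.469 -0.375
v 2.316 4.197 0.322
v 2.069 3.694 -0.594
v 2.131 4.422 0.102
v 1.735 3.809 -0.685
v 1.797 4.538 0.012
v 1.38 3.77 -0.613
v 1.442 4.499 0.084
v 1.139 3.592 -0.405
v 1.201 4.321 0.291
v 1.104 3.343 -0.142
v 1.166 4.071 0.555
v 1.289 3.118 0.078
v 1.351 3.846 0.774
v 1.623 3.002 0.168
v 1.685 3.731 0.865
v 1.557 -3.188 2.72
v 2 -2.551 3.015
v 1.383 -3.632 3.94
v 1.68 -2.422 3.016
v 1.338 -2.426 2.966
v 1.034 -2.562 2.874
v 0.821 -2.805 2.755
v 0.735 -3.115 2.63
v 0.791 -3.438 2.52
v 0.979 -3.717 2.445
v 1.267 -3.905 2.418
v 1.606 -3.969 2.443
v 1.935 -3.898 2.515
v 2.2 -3.704 2.624
v 2.353 -3.421 2.748
v 2.368 -3.098 2.868
v 2.243 -2.79 2.962
v 2.425 -0.995 2.344
v 2.832 -0.869 3.033
v 1.835 -1.665 2.816
v 2.568 -0.625 3.05
v 2.276 -0.453 2.928
v 2.013 -0.389 2.69
v 1.832 -0.445 2.383
v 1.768 -0.61 2.069
v 1.835 -0.851 1.809
v 2.018 -1.12 1.655
v 2.282 -1.365 1.638
v 2.575 -1.537 1.761
v 2.838 -1.601 1.999
v 3.019 -1.545 2.306
v 3.082 -1.38 2.62
v 3.016 -1.139 2.88
v 3.035 0.76 -0.551
v 3.813 0.396 -0.702
v 2.487 -0.516 -0.298
v 3.265 -0.88 -0.449
v 3.144 -0.389 0.262
v 3.483 0.4 0.105
v 2.817 -0.52 -1.105
v 3.156 0.269 -1.262
v 3.678 -0.395 -1.045
v 3.881 -0.315 -0.2
v 2.419 0.195 -0.8
v 2.622 0.275 0.045
v 3.472 0.69 -0.649
v 2.828 -0.81 -0.351
v 2.757 -0.522 0.067
v 3.214 -0.736 -0.022
v 3.278 0.692 -0.174
v 3.736 0.478 -0.263
v 3.343 0.017 0.304
v 2.564 -0.598 -0.737
v 3.022 -0.812 -0.826
v 3.086 0.616 -0.978
v 3.543 0.402 -1.067
v 2.957 -0.137 -1.304
v 3.85 0.011 -0.94
v 3.528 -0.739 -0.791
v 3.265 -0.527 -1.176
v 3.464 -0.063 -1.268
v 3.97 0.058 -0.443
v 3.647 -0.692 -0.294
v 3.576 -0.403 0.124
v 3.776 0.06 0.032
v 3.89 -0.407 -0.645
v 2.653 0.572 -0.706
v 2.33 -0.178 -0.557
v 2.524 -0.18 -1.032
v 2.724 0.283 -1.124
v 2.772 0.619 -0.209
v 2.45 -0.131 -0.06
v 2.836 -0.057 0.268
v 3.035 0.407 0.176
v 2.41 0.287 -0.355
v 0.899 1.47 -3.304
v 1.402 1.469 -3.058
v 0.745 1.508 -1.711
v 0.241 1.51 -1.956
v 1.356 1.712 -3.088
v 0.698 1.751 -1.74
v 1.219 1.907 -3.161
v 0.561 1.946 -1.813
v 1.018 2.016 -3.261
v 0.361 2.055 -1.914
v 0.794 2.016 -3.371
v 0.137 2.056 -2.023
v 0.591 1.909 -3.467
v -0.066 1.948 -2.119
v 0.449 1.715 -3.531
v -0.209 1.754 -2.183
v 0.395 1.472 -3.549
v -0.262 1.511 -2.202
v 0.442 1.229 -3.52
v -0.216 1.268 -2.172
v 0.579 1.034 -3.447
v -0.079 1.073 -2.099
v 0.779 0.925 -3.346
v 0.122 0.964 -1.999
v 1.003 0.924 -3.237
v 0.346 0.964 -1.889
v 1.206 1.032 -3.141
v 0.549 1.071 -1.793
v 1.349 1.226 -3.077
v 0.691 1.265 -1.729
f 2 1 5
f 2 5 3
f 3 5 6
f 3 6 4
f 5 1 7
f 5 7 6
f 6 7 8
f 6 8 4
f 7 1 9
f 7 9 8
f 8 9 10
f 8 10 4
f 9 1 11
f 9 11 10
f 10 11 12
f 10 12 4
f 11 1 13
f 11 13 12
f 12 13 14
f 12 14 4
f 13 1 15
f 13 15 14
f 14 15 16
f 14 16 4
f 15 1 17
f 15 17 16
f 16 17 18
f 16 18 4
f 17 1 19
f 17 19 18
f 18 19 20
f 18 20 4
f 19 1 21
f 19 21 20
f 20 21 22
f 20 22 4
f 21 1 2
f 21 2 22
f 22 2 3
f 22 3 4
f 24 23 26
f 24 26 25
f 26 23 27
f 26 27 25
f 27 23 28
f 27 28 25
f 28 23 29
f 28 29 25
f 29 23 30
f 29 30 25
f 30 23 31
f 30 31 25
f 31 23 32
f 31 32 25
f 32 23 33
f 32 33 25
f 33 23 34
f 33 34 25
f 34 23 35
f 34 35 25
f 35 23 36
f 35 36 25
f 36 23 37
f 36 37 25
f 37 23 38
f 37 38 25
f 38 23 39
f 38 39 25
f 39 23 24
f 39 24 25
f 41 40 43
f 41 43 42
f 43 40 44
f 43 44 42
f 44 40 45
f 44 45 42
f 45 40 46
f 45 46 42
f 46 40 47
f 46 47 42
f 47 40 48
f 47 48 42
f 48 40 49
f 48 49 42
f 49 40 50
f 49 50 42
f 50 40 51
f 50 51 42
f 51 40 52
f 51 52 42
f 52 40 53
f 52 53 42
f 53 40 54
f 53 54 42
f 54 40 55
f 54 55 42
f 55 40 41
f 55 41 42
f 56 93 72
f 93 67 96
f 72 96 61
f 93 96 72
f 56 72 68
f 72 61 73
f 68 73 57
f 72 73 68
f 56 68 77
f 68 57 78
f 77 78 63
f 68 78 77
f 56 77 89
f 77 63 92
f 89 92 66
f 77 92 89
f 56 89 93
f 89 66 97
f 93 97 67
f 89 97 93
f 57 73 84
f 73 61 87
f 84 87 65
f 73 87 84
f 61 96 74
f 96 67 95
f 74 95 60
f 96 95 74
f 67 97 94
f 97 66 90
f 94 90 58
f 97 90 94
f 66 92 91
f 92 63 79
f 91 79 62
f 92 79 91
f 63 78 83
f 78 57 80
f 83 80 64
f 78 80 83
f 59 85 71
f 85 65 86
f 71 86 60
f 85 86 71
f 59 71 69
f 71 60 70
f 69 70 58
f 71 70 69
f 59 69 76
f 69 58 75
f 76 75 62
f 69 75 76
f 59 76 81
f 76 62 82
f 81 82 64
f 76 82 81
f 59 81 85
f 81 64 88
f 85 88 65
f 81 88 85
f 60 86 74
f 86 65 87
f 74 87 61
f 86 87 74
f 58 70 94
f 70 60 95
f 94 95 67
f 70 95 94
f 62 75 91
f 75 58 90
f 91 90 66
f 75 90 91
f 64 82 83
f 82 62 79
f 83 79 63
f 82 79 83
f 65 88 84
f 88 64 80
f 84 80 57
f 88 80 84
f 99 98 102
f 99 102 100
f 100 102 103
f 100 103 101
f 102 98 104
f 102 104 103
f 103 104 105
f 103 105 101
f 104 98 106
f 104 106 105
f 105 106 107
f 105 107 101
f 106 98 108
f 106 108 107
f 107 108 109
f 107 109 101
f 108 98 110
f 108 110 109
f 109 110 111
f 109 111 101
f 110 98 112
f 110 112 111
f 111 112 113
f 111 113 101
f 112 98 114
f 112 114 113
f 113 114 115
f 113 115 101
f 114 98 116
f 114 116 115
f 115 116 117
f 115 117 101
f 116 98 118
f 116 118 117
f 117 118 119
f 117 119 101
f 118 98 120
f 118 120 119
f 119 120 121
f 119 121 101
f 120 98 122
f 120 122 121
f 121 122 123
f 121 123 101
f 122 98 124
f 122 124 123
f 123 124 125
f 123 125 101
f 124 98 126
f 124 126 125
f 125 126 127
f 125 127 101
f 126 98 99
f 126 99 127
f 127 99 100
f 127 100 101



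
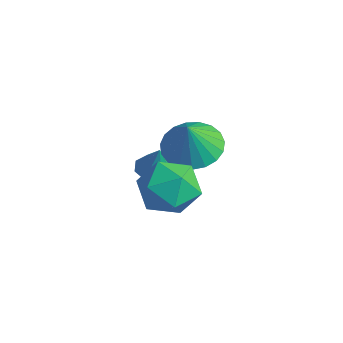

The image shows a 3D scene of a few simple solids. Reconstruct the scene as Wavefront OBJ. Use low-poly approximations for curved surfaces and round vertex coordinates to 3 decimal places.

v -0.15 0.011 -0.034
v 0.388 -0.711 0.22
v -0.628 -0.769 -1.24
v -0.09 -1.491 -0.986
v -0.839 -1.263 -0.474
v -0.544 -0.781 0.272
v 0.304 -0.699 -1.292
v 0.599 -0.217 -0.546
v 0.669 -1.15 -0.557
v -0.037 -1.498 -0.052
v -0.203 0.018 -0.968
v -0.909 -0.33 -0.463
v -2.489 1.837 -1.707
v -1.64 1.644 -1.973
v -2.211 1.443 -0.533
v -1.607 2.003 -1.86
v -1.727 2.334 -1.721
v -1.978 2.579 -1.579
v -2.318 2.696 -1.46
v -2.687 2.664 -1.383
v -3.022 2.489 -1.363
v -3.265 2.202 -1.402
v -3.373 1.851 -1.494
v -3.329 1.498 -1.623
v -3.139 1.204 -1.766
v -2.837 1.019 -1.9
v -2.475 0.976 -2
v -2.115 1.081 -2.049
v -1.82 1.318 -2.04
v -3.318 1.126 -2.919
v -2.815 1.406 -3.052
v -3.062 1.134 -1.941
v -3.154 1.691 -2.965
v -3.589 1.646 -2.851
v -3.865 1.297 -2.777
v -3.82 0.847 -2.785
v -3.481 0.562 -2.872
v -3.047 0.607 -2.986
v -2.771 0.956 -3.06
f 1 12 6
f 1 6 2
f 1 2 8
f 1 8 11
f 1 11 12
f 2 6 10
f 6 12 5
f 12 11 3
f 11 8 7
f 8 2 9
f 4 10 5
f 4 5 3
f 4 3 7
f 4 7 9
f 4 9 10
f 5 10 6
f 3 5 12
f 7 3 11
f 9 7 8
f 10 9 2
f 14 13 16
f 14 16 15
f 16 13 17
f 16 17 15
f 17 13 18
f 17 18 15
f 18 13 19
f 18 19 15
f 19 13 20
f 19 20 15
f 20 13 21
f 20 21 15
f 21 13 22
f 21 22 15
f 22 13 23
f 22 23 15
f 23 13 24
f 23 24 15
f 24 13 25
f 24 25 15
f 25 13 26
f 25 26 15
f 26 13 27
f 26 27 15
f 27 13 28
f 27 28 15
f 28 13 29
f 28 29 15
f 29 13 14
f 29 14 15
f 31 30 33
f 31 33 32
f 33 30 34
f 33 34 32
f 34 30 35
f 34 35 32
f 35 30 36
f 35 36 32
f 36 30 37
f 36 37 32
f 37 30 38
f 37 38 32
f 38 30 39
f 38 39 32
f 39 30 31
f 39 31 32



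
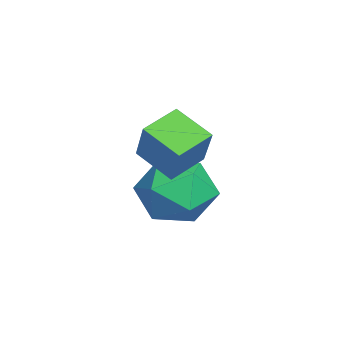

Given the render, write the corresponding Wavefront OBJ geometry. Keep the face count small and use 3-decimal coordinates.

v -1.453 2.28 2.019
v -2.016 1.524 2.526
v -2.086 2.96 2.331
v -2.649 2.204 2.837
v -0.751 2.456 3.063
v -1.314 1.7 3.569
v -1.384 3.136 3.374
v -1.947 2.38 3.881
v -2.314 2.763 0.315
v -1.61 2.669 1.018
v -3.39 2.071 1.302
v -2.686 1.977 2.005
v -3.03 2.882 1.759
v -2.365 3.31 1.149
v -2.635 1.43 1.171
v -1.97 1.858 0.561
v -1.809 1.845 1.546
v -2.052 2.743 1.91
v -2.948 1.997 0.41
v -3.191 2.895 0.774
f 2 4 1
f 5 2 1
f 1 4 3
f 3 5 1
f 2 8 4
f 6 2 5
f 6 8 2
f 4 8 3
f 7 5 3
f 3 8 7
f 7 6 5
f 8 6 7
f 9 20 14
f 9 14 10
f 9 10 16
f 9 16 19
f 9 19 20
f 10 14 18
f 14 20 13
f 20 19 11
f 19 16 15
f 16 10 17
f 12 18 13
f 12 13 11
f 12 11 15
f 12 15 17
f 12 17 18
f 13 18 14
f 11 13 20
f 15 11 19
f 17 15 16
f 18 17 10



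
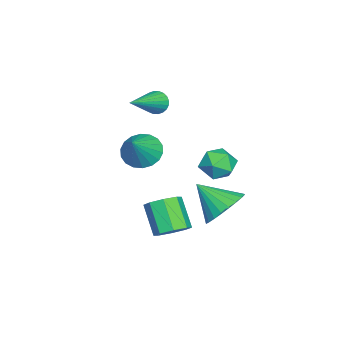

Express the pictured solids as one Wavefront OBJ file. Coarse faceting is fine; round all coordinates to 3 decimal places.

v -0.24 2.284 1.622
v 0.219 2.024 2.179
v -0.019 1.256 0.961
v 0.44 0.996 1.518
v -0.317 1.044 1.636
v -0.454 1.68 2.044
v 0.654 1.6 1.096
v 0.517 2.236 1.504
v 0.771 1.602 1.854
v 0.172 1.258 2.188
v 0.028 2.022 0.952
v -0.571 1.678 1.286
v -2.699 -1.331 2.756
v -2.431 -1.004 2.42
v -0.981 -1.869 3.604
v -2.47 -0.874 2.581
v -2.544 -0.814 2.769
v -2.641 -0.833 2.955
v -2.748 -0.927 3.11
v -2.847 -1.083 3.212
v -2.923 -1.277 3.244
v -2.965 -1.479 3.202
v -2.967 -1.658 3.091
v -2.928 -1.788 2.93
v -2.854 -1.848 2.742
v -2.756 -1.83 2.556
v -2.65 -1.736 2.401
v -2.551 -1.58 2.299
v -2.475 -1.386 2.267
v -2.433 -1.184 2.31
v -1.926 -1.689 0.55
v -1.359 -1.498 -0.01
v -0.854 -1.771 1.61
v -1.46 -1.171 0.118
v -1.653 -0.947 0.331
v -1.901 -0.87 0.588
v -2.153 -0.955 0.838
v -2.361 -1.185 1.03
v -2.483 -1.515 1.127
v -2.494 -1.879 1.111
v -2.393 -2.206 0.983
v -2.2 -2.43 0.769
v -1.952 -2.507 0.513
v -1.7 -2.422 0.263
v -1.492 -2.192 0.071
v -1.37 -1.862 -0.027
v 0.701 0.153 -1.855
v 1.225 0.317 -1.405
v 0.483 -0.249 -0.335
v -0.041 -0.413 -0.785
v 0.857 0.715 -1.45
v 0.115 0.149 -0.38
v 0.398 0.783 -1.732
v -0.345 0.217 -0.662
v 0.116 0.482 -2.086
v -0.626 -0.084 -1.016
v 0.177 -0.011 -2.305
v -0.565 -0.577 -1.235
v 0.545 -0.409 -2.26
v -0.197 -0.975 -1.19
v 1.005 -0.477 -1.978
v 0.262 -1.043 -0.908
v 1.286 -0.176 -1.624
v 0.544 -0.742 -0.554
v -1.294 1.632 -1.69
v -0.423 1.221 -1.919
v -1.586 0.468 -0.71
v -0.324 1.447 -1.621
v -0.373 1.701 -1.334
v -0.562 1.944 -1.102
v -0.862 2.14 -0.958
v -1.228 2.259 -0.927
v -1.604 2.282 -1.011
v -1.933 2.206 -1.199
v -2.165 2.043 -1.462
v -2.264 1.818 -1.759
v -2.215 1.564 -2.046
v -2.026 1.32 -2.279
v -1.726 1.124 -2.422
v -1.359 1.006 -2.454
v -0.983 0.982 -2.369
v -0.654 1.058 -2.182
f 1 12 6
f 1 6 2
f 1 2 8
f 1 8 11
f 1 11 12
f 2 6 10
f 6 12 5
f 12 11 3
f 11 8 7
f 8 2 9
f 4 10 5
f 4 5 3
f 4 3 7
f 4 7 9
f 4 9 10
f 5 10 6
f 3 5 12
f 7 3 11
f 9 7 8
f 10 9 2
f 14 13 16
f 14 16 15
f 16 13 17
f 16 17 15
f 17 13 18
f 17 18 15
f 18 13 19
f 18 19 15
f 19 13 20
f 19 20 15
f 20 13 21
f 20 21 15
f 21 13 22
f 21 22 15
f 22 13 23
f 22 23 15
f 23 13 24
f 23 24 15
f 24 13 25
f 24 25 15
f 25 13 26
f 25 26 15
f 26 13 27
f 26 27 15
f 27 13 28
f 27 28 15
f 28 13 29
f 28 29 15
f 29 13 30
f 29 30 15
f 30 13 14
f 30 14 15
f 32 31 34
f 32 34 33
f 34 31 35
f 34 35 33
f 35 31 36
f 35 36 33
f 36 31 37
f 36 37 33
f 37 31 38
f 37 38 33
f 38 31 39
f 38 39 33
f 39 31 40
f 39 40 33
f 40 31 41
f 40 41 33
f 41 31 42
f 41 42 33
f 42 31 43
f 42 43 33
f 43 31 44
f 43 44 33
f 44 31 45
f 44 45 33
f 45 31 46
f 45 46 33
f 46 31 32
f 46 32 33
f 48 47 51
f 48 51 49
f 49 51 52
f 49 52 50
f 51 47 53
f 51 53 52
f 52 53 54
f 52 54 50
f 53 47 55
f 53 55 54
f 54 55 56
f 54 56 50
f 55 47 57
f 55 57 56
f 56 57 58
f 56 58 50
f 57 47 59
f 57 59 58
f 58 59 60
f 58 60 50
f 59 47 61
f 59 61 60
f 60 61 62
f 60 62 50
f 61 47 63
f 61 63 62
f 62 63 64
f 62 64 50
f 63 47 48
f 63 48 64
f 64 48 49
f 64 49 50
f 66 65 68
f 66 68 67
f 68 65 69
f 68 69 67
f 69 65 70
f 69 70 67
f 70 65 71
f 70 71 67
f 71 65 72
f 71 72 67
f 72 65 73
f 72 73 67
f 73 65 74
f 73 74 67
f 74 65 75
f 74 75 67
f 75 65 76
f 75 76 67
f 76 65 77
f 76 77 67
f 77 65 78
f 77 78 67
f 78 65 79
f 78 79 67
f 79 65 80
f 79 80 67
f 80 65 81
f 80 81 67
f 81 65 82
f 81 82 67
f 82 65 66
f 82 66 67



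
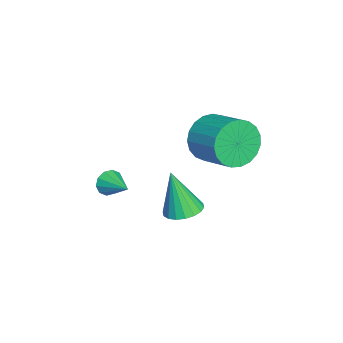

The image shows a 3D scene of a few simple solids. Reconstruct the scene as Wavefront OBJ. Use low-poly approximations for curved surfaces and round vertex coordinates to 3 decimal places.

v 0.33 -0.026 -2.393
v 0.964 -0.525 -2.458
v 0.13 -0.534 -0.427
v 1.117 -0.214 -2.361
v 1.114 0.136 -2.272
v 0.956 0.453 -2.206
v 0.673 0.675 -2.177
v 0.323 0.758 -2.191
v -0.026 0.686 -2.245
v -0.305 0.473 -2.328
v -0.458 0.162 -2.424
v -0.455 -0.188 -2.514
v -0.296 -0.505 -2.58
v -0.014 -0.727 -2.609
v 0.336 -0.81 -2.595
v 0.685 -0.738 -2.541
v -0.274 -2.914 -1.528
v 0.027 -2.992 -2.053
v 0.634 -2.086 -1.132
v -0.215 -2.706 -2.098
v -0.478 -2.499 -1.926
v -0.664 -2.451 -1.601
v -0.7 -2.579 -1.249
v -0.574 -2.835 -1.003
v -0.333 -3.122 -0.957
v -0.069 -3.328 -1.13
v 0.117 -3.377 -1.454
v 0.153 -3.248 -1.807
v 0.156 0.962 1.724
v 0.767 0.776 0.852
v 1.854 1.853 1.385
v 1.244 2.038 2.256
v 0.503 1.112 0.712
v 1.59 2.188 1.244
v 0.18 1.421 0.747
v 1.267 2.498 1.279
v -0.148 1.651 0.95
v 0.939 2.728 1.483
v -0.423 1.762 1.288
v 0.664 2.839 1.82
v -0.598 1.734 1.701
v 0.49 2.811 2.233
v -0.642 1.573 2.117
v 0.445 2.65 2.65
v -0.548 1.306 2.466
v 0.539 2.383 2.998
v -0.333 0.98 2.687
v 0.754 2.056 3.219
v -0.033 0.65 2.741
v 1.055 1.727 3.273
v 0.3 0.374 2.619
v 1.387 1.451 3.151
v 0.608 0.2 2.342
v 1.695 1.277 2.874
v 0.838 0.157 1.959
v 1.925 1.234 2.491
v 0.95 0.254 1.535
v 2.037 1.331 2.067
v 0.925 0.473 1.143
v 2.012 1.55 1.675
f 2 1 4
f 2 4 3
f 4 1 5
f 4 5 3
f 5 1 6
f 5 6 3
f 6 1 7
f 6 7 3
f 7 1 8
f 7 8 3
f 8 1 9
f 8 9 3
f 9 1 10
f 9 10 3
f 10 1 11
f 10 11 3
f 11 1 12
f 11 12 3
f 12 1 13
f 12 13 3
f 13 1 14
f 13 14 3
f 14 1 15
f 14 15 3
f 15 1 16
f 15 16 3
f 16 1 2
f 16 2 3
f 18 17 20
f 18 20 19
f 20 17 21
f 20 21 19
f 21 17 22
f 21 22 19
f 22 17 23
f 22 23 19
f 23 17 24
f 23 24 19
f 24 17 25
f 24 25 19
f 25 17 26
f 25 26 19
f 26 17 27
f 26 27 19
f 27 17 28
f 27 28 19
f 28 17 18
f 28 18 19
f 30 29 33
f 30 33 31
f 31 33 34
f 31 34 32
f 33 29 35
f 33 35 34
f 34 35 36
f 34 36 32
f 35 29 37
f 35 37 36
f 36 37 38
f 36 38 32
f 37 29 39
f 37 39 38
f 38 39 40
f 38 40 32
f 39 29 41
f 39 41 40
f 40 41 42
f 40 42 32
f 41 29 43
f 41 43 42
f 42 43 44
f 42 44 32
f 43 29 45
f 43 45 44
f 44 45 46
f 44 46 32
f 45 29 47
f 45 47 46
f 46 47 48
f 46 48 32
f 47 29 49
f 47 49 48
f 48 49 50
f 48 50 32
f 49 29 51
f 49 51 50
f 50 51 52
f 50 52 32
f 51 29 53
f 51 53 52
f 52 53 54
f 52 54 32
f 53 29 55
f 53 55 54
f 54 55 56
f 54 56 32
f 55 29 57
f 55 57 56
f 56 57 58
f 56 58 32
f 57 29 59
f 57 59 58
f 58 59 60
f 58 60 32
f 59 29 30
f 59 30 60
f 60 30 31
f 60 31 32



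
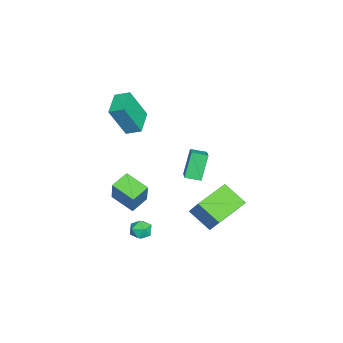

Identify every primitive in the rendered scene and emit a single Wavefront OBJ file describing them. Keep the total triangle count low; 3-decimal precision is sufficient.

v 1.511 3.51 -0.553
v 0.972 2.335 0.356
v 2.428 4.135 0.8
v 1.889 2.961 1.708
v 3.071 2.379 -1.088
v 2.532 1.205 -0.18
v 3.988 3.005 0.264
v 3.449 1.83 1.173
v -4.882 -3.259 1.753
v -4.429 -4.109 3.698
v -4.787 -2.376 2.117
v -4.334 -3.225 4.061
v -3.306 -3.275 1.379
v -2.853 -4.124 3.323
v -3.211 -2.391 1.742
v -2.758 -3.241 3.687
v 3.15 -0.65 -1.035
v 3.573 -0.625 -1.558
v 3.107 -1.735 -1.122
v 3.53 -1.71 -1.645
v 3.75 -1.559 -1.027
v 3.776 -0.888 -0.973
v 2.904 -1.472 -1.707
v 2.93 -0.801 -1.653
v 3.421 -1.133 -1.973
v 3.943 -1.187 -1.553
v 2.737 -1.173 -1.127
v 3.259 -1.227 -0.707
v 1.573 0.74 2.012
v 0.823 0.971 3.44
v 1.474 1.593 1.821
v 0.723 1.824 3.25
v 2.797 1.016 2.61
v 2.046 1.247 4.039
v 2.697 1.869 2.42
v 1.947 2.1 3.848
v 1.512 -3.074 -0.334
v 0.654 -2.478 0.069
v 2.117 -1.844 -0.866
v 1.259 -1.248 -0.462
v 2.441 -2.832 1.282
v 1.583 -2.236 1.686
v 3.046 -1.602 0.751
v 2.188 -1.006 1.154
f 2 4 1
f 5 2 1
f 1 4 3
f 3 5 1
f 2 8 4
f 6 2 5
f 6 8 2
f 4 8 3
f 7 5 3
f 3 8 7
f 7 6 5
f 8 6 7
f 10 12 9
f 13 10 9
f 9 12 11
f 11 13 9
f 10 16 12
f 14 10 13
f 14 16 10
f 12 16 11
f 15 13 11
f 11 16 15
f 15 14 13
f 16 14 15
f 17 28 22
f 17 22 18
f 17 18 24
f 17 24 27
f 17 27 28
f 18 22 26
f 22 28 21
f 28 27 19
f 27 24 23
f 24 18 25
f 20 26 21
f 20 21 19
f 20 19 23
f 20 23 25
f 20 25 26
f 21 26 22
f 19 21 28
f 23 19 27
f 25 23 24
f 26 25 18
f 30 32 29
f 33 30 29
f 29 32 31
f 31 33 29
f 30 36 32
f 34 30 33
f 34 36 30
f 32 36 31
f 35 33 31
f 31 36 35
f 35 34 33
f 36 34 35
f 38 40 37
f 41 38 37
f 37 40 39
f 39 41 37
f 38 44 40
f 42 38 41
f 42 44 38
f 40 44 39
f 43 41 39
f 39 44 43
f 43 42 41
f 44 42 43



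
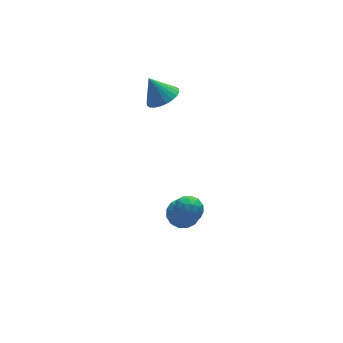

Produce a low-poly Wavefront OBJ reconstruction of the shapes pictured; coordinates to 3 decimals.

v 3.07 3.422 1.953
v 3.539 4.105 1.812
v 2.63 3.958 3.087
v 3.259 4.188 1.664
v 2.95 4.155 1.56
v 2.659 4.01 1.515
v 2.431 3.775 1.538
v 2.3 3.487 1.623
v 2.287 3.189 1.758
v 2.393 2.927 1.924
v 2.601 2.739 2.093
v 2.882 2.656 2.241
v 3.191 2.689 2.345
v 3.481 2.834 2.39
v 3.709 3.069 2.368
v 3.84 3.357 2.282
v 3.854 3.655 2.147
v 3.748 3.917 1.982
v 2.56 0.404 -3.879
v 3.232 0.473 -3.47
v 1.86 -0.464 -2.581
v 3.012 0.803 -3.368
v 2.67 1.025 -3.403
v 2.299 1.081 -3.566
v 1.998 0.956 -3.812
v 1.847 0.682 -4.076
v 1.887 0.334 -4.287
v 2.107 0.005 -4.389
v 2.449 -0.217 -4.354
v 2.82 -0.273 -4.191
v 3.121 -0.148 -3.945
v 3.272 0.125 -3.681
v 1.37 -1.263 -0.59
v 1.96 -1.192 -0.987
v 1.4 -2.408 -0.753
v 1.99 -2.337 -1.15
v 2.015 -2.213 -0.446
v 1.997 -1.505 -0.346
v 1.363 -2.095 -1.394
v 1.345 -1.387 -1.294
v 1.956 -1.706 -1.484
v 2.359 -1.778 -0.898
v 1.001 -1.822 -0.842
v 1.404 -1.894 -0.256
v 1.663 -1.127 -0.774
v 1.697 -2.473 -0.966
v 1.712 -2.4 -0.552
v 2.059 -2.358 -0.785
v 1.684 -1.311 -0.397
v 2.031 -1.269 -0.631
v 2.063 -1.869 -0.313
v 1.329 -2.331 -1.109
v 1.676 -2.289 -1.343
v 1.301 -1.242 -0.955
v 1.648 -1.2 -1.188
v 1.297 -1.731 -1.427
v 2.007 -1.387 -1.3
v 2.024 -2.06 -1.396
v 1.656 -1.918 -1.539
v 1.645 -1.502 -1.48
v 2.244 -1.43 -0.956
v 2.261 -2.103 -1.051
v 2.276 -2.03 -0.638
v 2.265 -1.614 -0.578
v 2.241 -1.732 -1.248
v 1.099 -1.497 -0.689
v 1.116 -2.17 -0.784
v 1.095 -1.986 -1.162
v 1.084 -1.57 -1.102
v 1.336 -1.54 -0.344
v 1.353 -2.213 -0.44
v 1.715 -2.098 -0.26
v 1.704 -1.682 -0.201
v 1.119 -1.868 -0.492
f 2 1 4
f 2 4 3
f 4 1 5
f 4 5 3
f 5 1 6
f 5 6 3
f 6 1 7
f 6 7 3
f 7 1 8
f 7 8 3
f 8 1 9
f 8 9 3
f 9 1 10
f 9 10 3
f 10 1 11
f 10 11 3
f 11 1 12
f 11 12 3
f 12 1 13
f 12 13 3
f 13 1 14
f 13 14 3
f 14 1 15
f 14 15 3
f 15 1 16
f 15 16 3
f 16 1 17
f 16 17 3
f 17 1 18
f 17 18 3
f 18 1 2
f 18 2 3
f 20 19 22
f 20 22 21
f 22 19 23
f 22 23 21
f 23 19 24
f 23 24 21
f 24 19 25
f 24 25 21
f 25 19 26
f 25 26 21
f 26 19 27
f 26 27 21
f 27 19 28
f 27 28 21
f 28 19 29
f 28 29 21
f 29 19 30
f 29 30 21
f 30 19 31
f 30 31 21
f 31 19 32
f 31 32 21
f 32 19 20
f 32 20 21
f 33 70 49
f 70 44 73
f 49 73 38
f 70 73 49
f 33 49 45
f 49 38 50
f 45 50 34
f 49 50 45
f 33 45 54
f 45 34 55
f 54 55 40
f 45 55 54
f 33 54 66
f 54 40 69
f 66 69 43
f 54 69 66
f 33 66 70
f 66 43 74
f 70 74 44
f 66 74 70
f 34 50 61
f 50 38 64
f 61 64 42
f 50 64 61
f 38 73 51
f 73 44 72
f 51 72 37
f 73 72 51
f 44 74 71
f 74 43 67
f 71 67 35
f 74 67 71
f 43 69 68
f 69 40 56
f 68 56 39
f 69 56 68
f 40 55 60
f 55 34 57
f 60 57 41
f 55 57 60
f 36 62 48
f 62 42 63
f 48 63 37
f 62 63 48
f 36 48 46
f 48 37 47
f 46 47 35
f 48 47 46
f 36 46 53
f 46 35 52
f 53 52 39
f 46 52 53
f 36 53 58
f 53 39 59
f 58 59 41
f 53 59 58
f 36 58 62
f 58 41 65
f 62 65 42
f 58 65 62
f 37 63 51
f 63 42 64
f 51 64 38
f 63 64 51
f 35 47 71
f 47 37 72
f 71 72 44
f 47 72 71
f 39 52 68
f 52 35 67
f 68 67 43
f 52 67 68
f 41 59 60
f 59 39 56
f 60 56 40
f 59 56 60
f 42 65 61
f 65 41 57
f 61 57 34
f 65 57 61



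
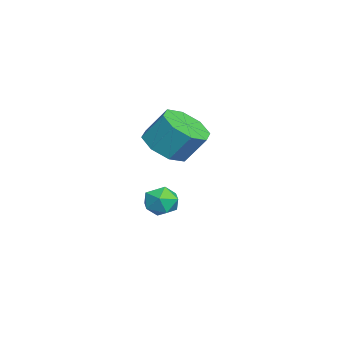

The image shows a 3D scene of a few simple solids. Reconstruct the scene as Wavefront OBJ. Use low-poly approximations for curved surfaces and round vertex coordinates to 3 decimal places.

v 0.773 -2.644 0.22
v 1.733 -2.467 -0.038
v 1.888 -1.699 1.061
v 0.927 -1.876 1.32
v 1.246 -1.945 -0.335
v 1.401 -1.177 0.765
v 0.482 -1.832 -0.306
v 0.636 -1.064 0.794
v -0.112 -2.195 0.031
v 0.043 -1.427 1.131
v -0.188 -2.821 0.479
v -0.033 -2.053 1.578
v 0.299 -3.343 0.775
v 0.454 -2.575 1.875
v 1.064 -3.456 0.746
v 1.218 -2.688 1.846
v 1.657 -3.093 0.409
v 1.812 -2.325 1.509
v -1.753 -2.349 -3.195
v -1.34 -2.298 -3.84
v -1.22 -3.442 -2.94
v -0.807 -3.391 -3.585
v -0.665 -2.915 -2.999
v -0.994 -2.24 -3.156
v -1.566 -3.5 -3.624
v -1.895 -2.825 -3.781
v -1.224 -3.009 -4.104
v -0.667 -2.648 -3.719
v -1.893 -3.092 -3.061
v -1.336 -2.731 -2.676
f 2 1 5
f 2 5 3
f 3 5 6
f 3 6 4
f 5 1 7
f 5 7 6
f 6 7 8
f 6 8 4
f 7 1 9
f 7 9 8
f 8 9 10
f 8 10 4
f 9 1 11
f 9 11 10
f 10 11 12
f 10 12 4
f 11 1 13
f 11 13 12
f 12 13 14
f 12 14 4
f 13 1 15
f 13 15 14
f 14 15 16
f 14 16 4
f 15 1 17
f 15 17 16
f 16 17 18
f 16 18 4
f 17 1 2
f 17 2 18
f 18 2 3
f 18 3 4
f 19 30 24
f 19 24 20
f 19 20 26
f 19 26 29
f 19 29 30
f 20 24 28
f 24 30 23
f 30 29 21
f 29 26 25
f 26 20 27
f 22 28 23
f 22 23 21
f 22 21 25
f 22 25 27
f 22 27 28
f 23 28 24
f 21 23 30
f 25 21 29
f 27 25 26
f 28 27 20



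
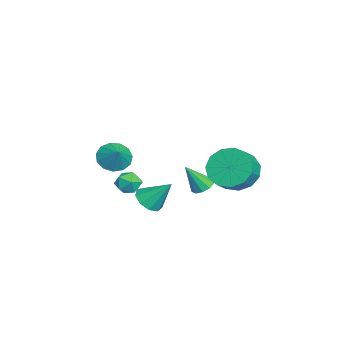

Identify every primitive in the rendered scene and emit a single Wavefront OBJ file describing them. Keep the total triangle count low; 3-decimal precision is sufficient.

v 3.009 -1.338 0.62
v 3.734 -1.29 0.398
v 3.291 -0.342 1.76
v 3.448 -0.93 0.154
v 2.957 -0.761 0.128
v 2.49 -0.863 0.333
v 2.266 -1.187 0.672
v 2.389 -1.582 0.987
v 2.802 -1.863 1.13
v 3.312 -1.898 1.035
v 3.68 -1.672 0.746
v 1.22 0.946 0.555
v 1.716 1.263 0.67
v 1.42 0.174 1.825
v 1.428 1.441 0.822
v 1.061 1.429 0.873
v 0.755 1.232 0.802
v 0.626 0.927 0.636
v 0.725 0.628 0.439
v 1.012 0.451 0.287
v 1.379 0.463 0.236
v 1.686 0.659 0.307
v 1.814 0.965 0.473
v -0.997 -3.098 1.095
v -0.434 -3.555 0.652
v -0.183 -2.822 1.845
v -0.419 -3.111 0.472
v -0.587 -2.663 0.491
v -0.886 -2.353 0.701
v -1.219 -2.279 1.037
v -1.483 -2.466 1.391
v -1.592 -2.852 1.651
v -1.512 -3.317 1.735
v -1.269 -3.712 1.616
v -0.939 -3.912 1.331
v -0.628 -3.853 0.972
v 2.311 2.45 2.091
v 3.032 2.534 1.277
v 3.769 2.194 1.895
v 3.049 2.11 2.709
v 3.037 3.074 1.569
v 3.774 2.734 2.187
v 2.811 3.417 2.027
v 3.549 3.076 2.644
v 2.427 3.452 2.505
v 3.165 3.112 3.122
v 2.007 3.169 2.852
v 2.744 2.829 3.469
v 1.683 2.658 2.957
v 2.42 2.318 3.574
v 1.558 2.081 2.787
v 2.295 1.741 3.405
v 1.673 1.621 2.397
v 2.41 1.281 3.014
v 1.99 1.425 1.909
v 2.728 1.084 2.527
v 2.41 1.553 1.479
v 3.147 1.213 2.097
v 2.798 1.967 1.244
v 3.535 1.627 1.861
v 0.036 -2.538 0.003
v 0.382 -1.955 -0.149
v 0.798 -2.785 0.789
v 1.144 -2.202 0.637
v 0.523 -2.167 0.944
v 0.052 -2.014 0.458
v 1.128 -2.726 0.182
v 0.657 -2.573 -0.304
v 1.057 -2.072 -0.039
v 0.682 -1.726 0.433
v 0.498 -3.014 0.207
v 0.123 -2.668 0.679
f 2 1 4
f 2 4 3
f 4 1 5
f 4 5 3
f 5 1 6
f 5 6 3
f 6 1 7
f 6 7 3
f 7 1 8
f 7 8 3
f 8 1 9
f 8 9 3
f 9 1 10
f 9 10 3
f 10 1 11
f 10 11 3
f 11 1 2
f 11 2 3
f 13 12 15
f 13 15 14
f 15 12 16
f 15 16 14
f 16 12 17
f 16 17 14
f 17 12 18
f 17 18 14
f 18 12 19
f 18 19 14
f 19 12 20
f 19 20 14
f 20 12 21
f 20 21 14
f 21 12 22
f 21 22 14
f 22 12 23
f 22 23 14
f 23 12 13
f 23 13 14
f 25 24 27
f 25 27 26
f 27 24 28
f 27 28 26
f 28 24 29
f 28 29 26
f 29 24 30
f 29 30 26
f 30 24 31
f 30 31 26
f 31 24 32
f 31 32 26
f 32 24 33
f 32 33 26
f 33 24 34
f 33 34 26
f 34 24 35
f 34 35 26
f 35 24 36
f 35 36 26
f 36 24 25
f 36 25 26
f 38 37 41
f 38 41 39
f 39 41 42
f 39 42 40
f 41 37 43
f 41 43 42
f 42 43 44
f 42 44 40
f 43 37 45
f 43 45 44
f 44 45 46
f 44 46 40
f 45 37 47
f 45 47 46
f 46 47 48
f 46 48 40
f 47 37 49
f 47 49 48
f 48 49 50
f 48 50 40
f 49 37 51
f 49 51 50
f 50 51 52
f 50 52 40
f 51 37 53
f 51 53 52
f 52 53 54
f 52 54 40
f 53 37 55
f 53 55 54
f 54 55 56
f 54 56 40
f 55 37 57
f 55 57 56
f 56 57 58
f 56 58 40
f 57 37 59
f 57 59 58
f 58 59 60
f 58 60 40
f 59 37 38
f 59 38 60
f 60 38 39
f 60 39 40
f 61 72 66
f 61 66 62
f 61 62 68
f 61 68 71
f 61 71 72
f 62 66 70
f 66 72 65
f 72 71 63
f 71 68 67
f 68 62 69
f 64 70 65
f 64 65 63
f 64 63 67
f 64 67 69
f 64 69 70
f 65 70 66
f 63 65 72
f 67 63 71
f 69 67 68
f 70 69 62

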